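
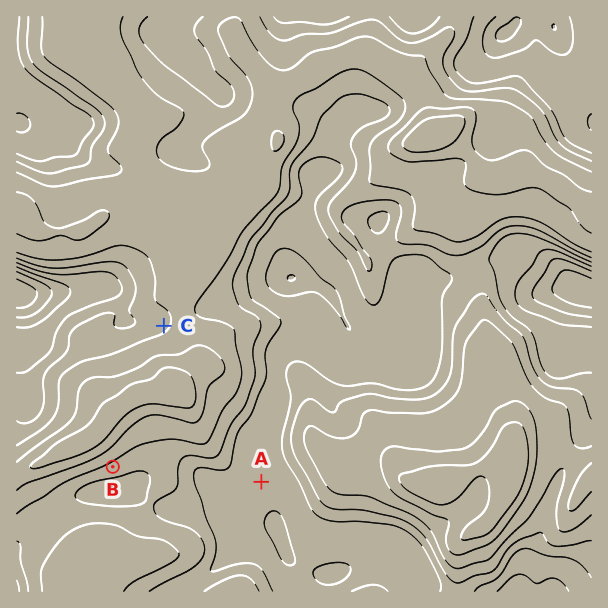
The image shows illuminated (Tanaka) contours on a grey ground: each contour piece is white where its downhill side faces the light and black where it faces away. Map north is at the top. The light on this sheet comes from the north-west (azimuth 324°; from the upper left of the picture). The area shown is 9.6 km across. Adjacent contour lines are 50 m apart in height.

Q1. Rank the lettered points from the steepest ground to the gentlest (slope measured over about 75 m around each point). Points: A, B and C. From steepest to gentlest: B C A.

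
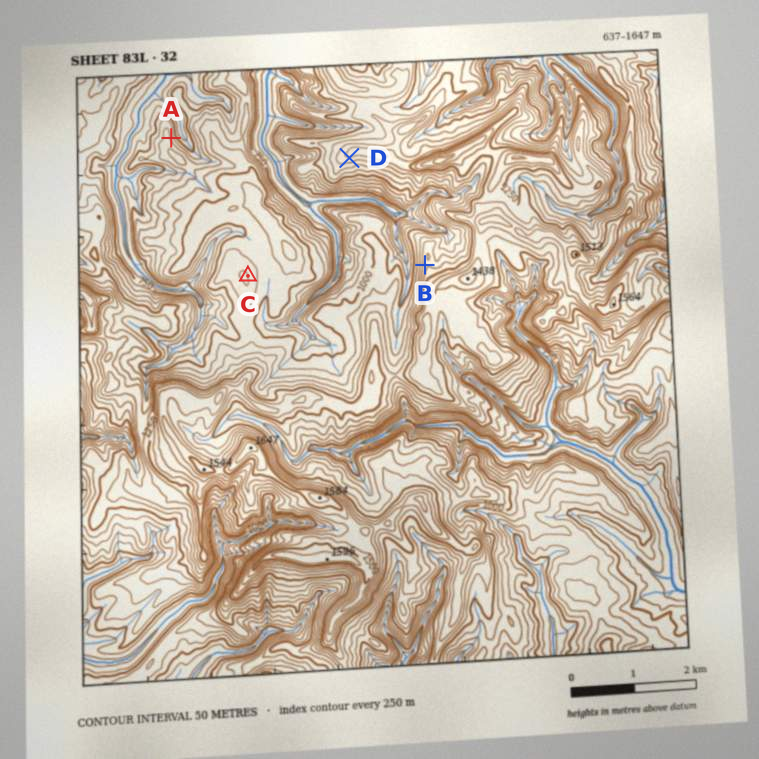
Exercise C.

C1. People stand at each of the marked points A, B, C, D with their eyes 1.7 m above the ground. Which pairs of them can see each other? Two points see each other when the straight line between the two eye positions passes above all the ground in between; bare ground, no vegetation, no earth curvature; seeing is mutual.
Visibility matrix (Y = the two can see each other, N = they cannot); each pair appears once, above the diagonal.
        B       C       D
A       N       N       N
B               Y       Y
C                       Y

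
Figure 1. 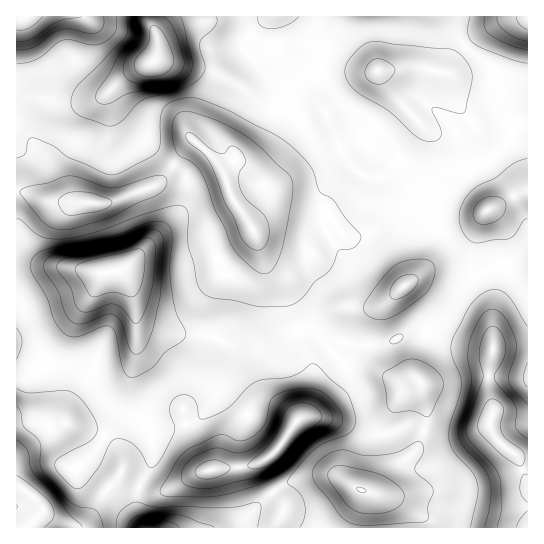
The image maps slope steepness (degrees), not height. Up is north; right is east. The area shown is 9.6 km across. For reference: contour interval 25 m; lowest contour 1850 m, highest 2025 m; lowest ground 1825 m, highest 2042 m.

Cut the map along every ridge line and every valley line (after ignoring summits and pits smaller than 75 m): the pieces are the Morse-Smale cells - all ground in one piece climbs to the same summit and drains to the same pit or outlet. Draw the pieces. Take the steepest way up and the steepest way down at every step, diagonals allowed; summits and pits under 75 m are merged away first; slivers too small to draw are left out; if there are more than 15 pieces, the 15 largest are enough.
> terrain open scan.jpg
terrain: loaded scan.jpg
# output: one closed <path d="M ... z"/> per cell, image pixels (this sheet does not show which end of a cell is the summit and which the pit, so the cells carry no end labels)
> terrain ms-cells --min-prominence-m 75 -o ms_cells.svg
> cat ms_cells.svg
<path d="M345 16l-192 0-1 9 5 12-1 21-5 5-25 13-23 20-8 4-14 3-24 0-19-6-22 1 0 92 37 13 57 0 48-19 33-42 2-2 2 1 20 18 6 10 8 24 24 37 14 35 16 16 8 34 4 7 8 27 9 17-1 28-6 19-12 12-13 21-20 19 1 8 7 13 16 21-7 20 148 1 0-5-2-5-16-13-12-6-23-6 9-4 12-19 24-21 10-27 0-11-6-17 0-9-5-8 0-11 11-33 1-15-5-15-16-18 12-14 1-32 17-45-24-29-14-10-19-26-15-14-15-7-9 0-12 5-4 0 0-27-4-15-1-20 17-21z"/><path d="M193 140l-35 44-48 19-57 0-30-11-7-1 0 186 9 0 9-4 23-18 22-42 14-20 7-16 6-5 15-1 10 16 5 26 0 42-4 16 0 12 21 62-1 17-12 25 14 5 12-1 39-20 48-6 16-8 11-11 13-21 12-12 7-28 0-19-9-17-8-27-4-7-7-32-17-18-14-35-24-37-8-24-6-10z"/><path d="M493 159l-26 13-30 23-17 44-1 32-12 14 16 18 5 15-1 15-11 33 0 11 5 8 0 9 6 17 0 11-10 27-24 21-12 19-9 4 31 10 20 15 3 10 102-1 0-45-11-25-22-20-6-11 4-13-5-28 1-20 4-15-1-36-4-16-12-23-3-10 3-28 9-26 42-21-9-5z"/><path d="M121 271l-15 1-6 5-7 16-14 20-22 42-23 18-9 4-9 1 1 150 10 0 15-16 17 9 22 6 7-6 16-28 15-18 10 8 10 4 12-21 2-21-21-62 0-12 4-16-1-52-4-16z"/><path d="M525 16l-179 0-26 35 1 20 4 15-1 24 2 3 3 0 12-5 9 0 15 7 15 14 19 26 14 10 25 30 21-18 28-14 5-5-8-11-9-22-18-22-6-24-6-6 4-3 11-19 21-18 21-12z"/><path d="M527 105l-11 17-4 17-20 19 26 27 9 5-42 21-6 15-6 29 2 16 13 27 4 16 1 36-4 15-1 20 5 28-4 13 6 11 22 20 10 24z"/><path d="M151 16l-134 0-1 81 22 0 19 6 24 0 14-3 8-4 23-20 25-13 5-5 1-21-5-12z"/><path d="M527 16l-25 5-21 12-21 18-11 19-4 3 6 6 6 24 18 22 9 22 9 10 19-18 4-17 12-17z"/><path d="M261 461l-15 6-41 4-44 21-7 0-15-5-3 19 5 17 4 5 132 0 7-21-16-21-7-13z"/><path d="M119 475l-15 18-11 20-10 12-8 2-16-6-17-9-14 15 115 1-7-22 3-19-10-4z"/>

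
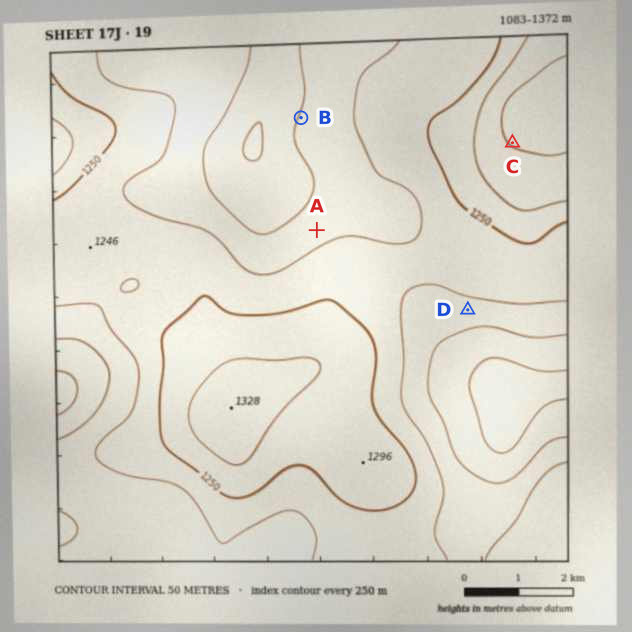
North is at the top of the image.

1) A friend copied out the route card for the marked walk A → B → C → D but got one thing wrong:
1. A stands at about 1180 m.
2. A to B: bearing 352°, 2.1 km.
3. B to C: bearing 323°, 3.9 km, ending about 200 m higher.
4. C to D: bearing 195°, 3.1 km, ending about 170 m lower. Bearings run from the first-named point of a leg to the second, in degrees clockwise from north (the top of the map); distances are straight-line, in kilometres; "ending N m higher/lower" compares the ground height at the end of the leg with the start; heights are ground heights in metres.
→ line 3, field bearing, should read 98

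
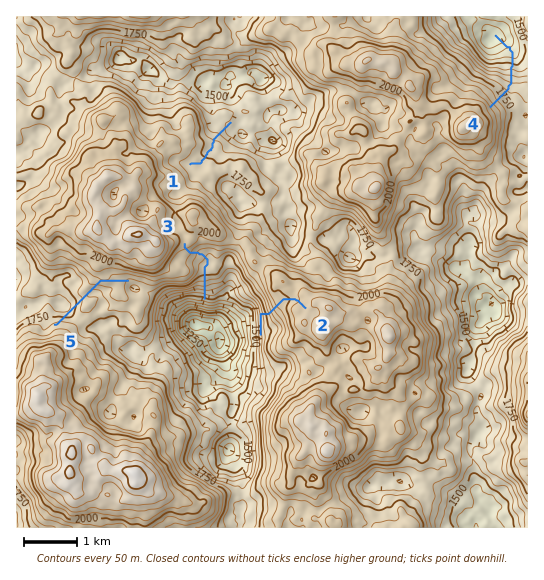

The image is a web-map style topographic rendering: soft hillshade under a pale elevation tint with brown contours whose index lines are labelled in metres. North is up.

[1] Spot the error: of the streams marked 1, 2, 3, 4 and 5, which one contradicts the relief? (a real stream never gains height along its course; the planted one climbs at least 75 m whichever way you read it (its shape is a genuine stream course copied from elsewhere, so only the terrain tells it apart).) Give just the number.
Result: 5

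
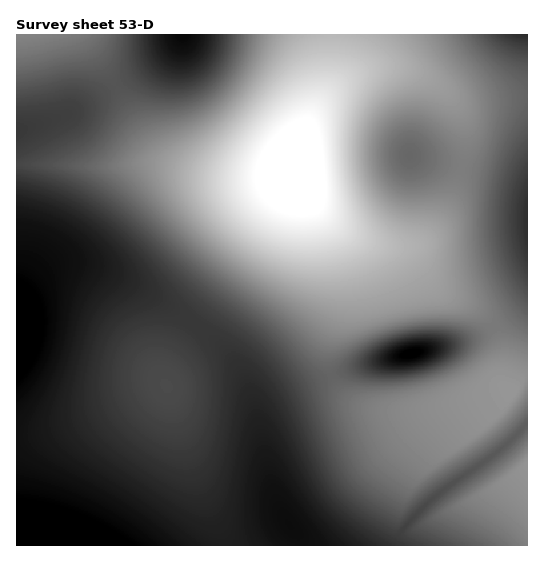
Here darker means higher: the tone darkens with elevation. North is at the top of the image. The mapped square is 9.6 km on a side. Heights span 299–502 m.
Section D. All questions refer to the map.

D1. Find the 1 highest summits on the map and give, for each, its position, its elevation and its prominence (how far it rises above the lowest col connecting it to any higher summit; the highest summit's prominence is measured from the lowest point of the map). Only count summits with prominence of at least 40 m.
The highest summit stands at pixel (411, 353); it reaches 491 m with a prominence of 71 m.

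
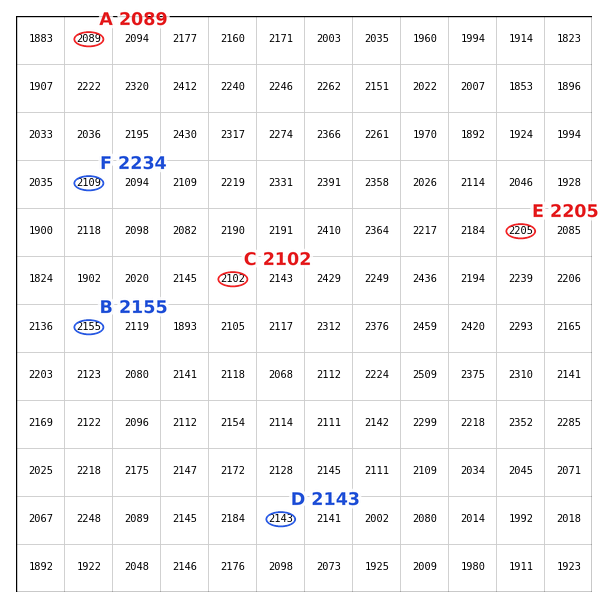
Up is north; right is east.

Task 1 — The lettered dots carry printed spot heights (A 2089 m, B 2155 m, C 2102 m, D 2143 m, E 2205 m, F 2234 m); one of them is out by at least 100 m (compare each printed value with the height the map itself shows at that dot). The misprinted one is F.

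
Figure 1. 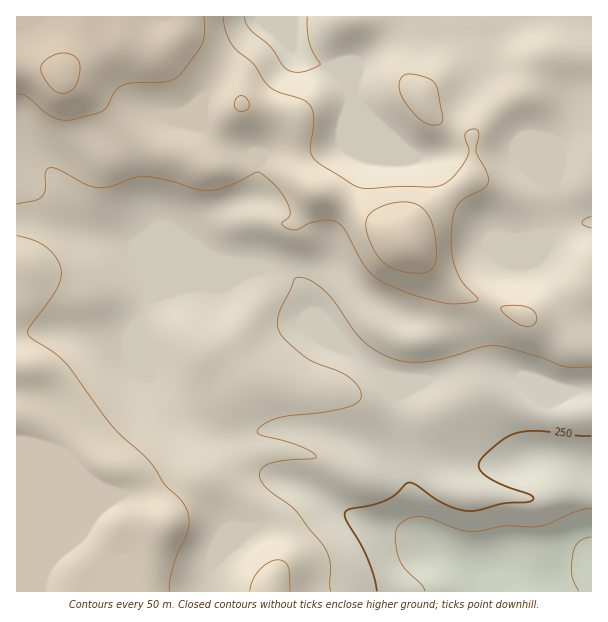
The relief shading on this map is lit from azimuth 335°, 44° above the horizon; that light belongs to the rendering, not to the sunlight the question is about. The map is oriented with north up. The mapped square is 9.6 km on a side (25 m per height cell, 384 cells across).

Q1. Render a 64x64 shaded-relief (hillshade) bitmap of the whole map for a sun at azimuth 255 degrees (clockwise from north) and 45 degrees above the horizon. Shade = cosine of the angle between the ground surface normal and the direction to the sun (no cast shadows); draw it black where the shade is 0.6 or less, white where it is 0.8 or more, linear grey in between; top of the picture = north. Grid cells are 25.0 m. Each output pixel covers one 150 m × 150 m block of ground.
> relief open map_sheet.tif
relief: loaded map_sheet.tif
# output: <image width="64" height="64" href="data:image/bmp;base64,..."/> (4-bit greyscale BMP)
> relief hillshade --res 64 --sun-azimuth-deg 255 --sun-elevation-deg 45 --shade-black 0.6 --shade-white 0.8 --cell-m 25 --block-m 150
<image width="64" height="64" href="data:image/bmp;base64,Qk12CAAAAAAAAHYAAAAoAAAAQAAAAEAAAAABAAQAAAAAAAAIAAATCwAAEwsAABAAAAAAAAAAAAAAABEREQAiIiIAMzMzAERERABVVVUAZmZmAHd3dwCIiIgAmZmZAKqqqgC7u7sAzMzMAN3d3QDu7u4A////AIiJqYiIiIh1M0Z4mry6dDNFZlQzNEVVRVZ4iIiId3d3iImpiIiIiHVDRXiau7p1M0VmVDMzRFVVZ3iIiIh3d3eIiZmYiIiIhkNFeJmruoZDRWVUMiM0RVZ3iIiIiId3d4iImZiIiIiHUzRoiZqphkRFVUMiI0RVZ4iIiIiYh3d3iIiImZiIiYdTNGeImZmGVEVEMyIzRVZ4mZiIiZiHZneIiIiJmZiJmGQjV4iImYdlVEMzMzRVZ4mqmIiJmYdmeIiIiIiamImZdCJGiIiIh2ZUMzM0RVZ4m7upiJmZh2d4iIiIiJqYiZl0IkZ4iIiHdkQzRFVWZ4m8y6iImqmGZ4iIiIiIiZmIiGQiRniIiHdlQ0Vmd2Z3m83LqIiaqXZmeIiIiIiIiIiHVDRWeIh3ZlREV4iId3is3MqYiJmYdmZ4iIiIiIiIiHZlVmd4d2ZVVVZ5qZh2eKzLqYd3iId2ZneIiIiIiImIdmZnd3dmVVVmeJqph2Voq7qXdmZ3d2ZmZ4iIiIiZmYdmZnd3ZmVVZ3iaqph2VWiqmHdmZmZ3ZmZ3iIiIiaqYdlVmd3dmZmd4iZmZh2VFeamYd2ZmZnd3Z3iIiIiZmHdlVVZ3d2Znd4iJmIdmVVaJqYh3d2Znd3eIiIiIiJmHdlVVVnd2ZneIiIiHdmZWaJqpiHd3dmd4iJmZiIiIh3d2VVVmd3d3d4iHd3dmZmd4mqmIh3d3d4iZqqmZmId3d3ZVVmd3d3d4iHd3d3d3eImqqYh3d3d4iZqqqYiHZneHZUVWd4iIiIiIiIiIiIiIiaqpiId3d4iZmqqZd2ZneIdURWd4iJiIiIiIiIiIiIiImpmIiHd4iIiZmZl2ZneIdkRGd4iZmYiIiIiIiIiId3iZmYiIh3d3d4iZiHd3eIdlRFZ4iZmZiIiIiIiIiId3d4iIiIiHd2ZniIiIh3d3dlREZ4iZqpmIiIiIiIiHd2Z4iIiJiId2VniIiIiHd3dlREVniJqqmIiIiHd3d3d2ZniIiImYh2VWiImqmXdmZVREVniJq7qYiIh3d3d3d2ZniZmZmZiHZmiau7qZZlVUREVniImruoiIh3d2Zmd3d4mqqpmIiId3iavMuplmVERVVmeIiaupiIh3d2ZmZneImruqmIiIiIiru7upiGZVVWZmd4iaqqmIiHdmZmZniIq7u6qYd3eImry6mZiIdlVWd3d3iJqqmHeId2ZmZniIq8upmZh3eImbu6l3d4h2ZmeId3eImZmId4iHZmZniIm8uoiImIiImau7l2ZniHZmeIh3Z3iZmId3iIh2ZmeImruoeJmqmZmaqqmGVWeIdmZ4h3Zmd4iIiHeIiHZmd4mrupiJq7qqmZmZiGVWeIh2ZniHZmZniIiIiIiIh3d3iaqpmavLuqmYh3ZmZmeJmXdmd3dlVWeIiIiIiIiId3iJqpmrzMy6mHZVVVZneJmZd3Z3dmVVZ4iIiIiIiIiIiImZm83ty6mGQzRFZ3iJmpl3ZmZmVVZoiIiIiIiIiIiImZm97+3LmFMRNFZ3iJmqmXdmZlVVVniIiIiIiIiImZmZms7//cqFIAE1Z4iIiaqpd2ZVVVVmeIiIiIiJmZmqqpiK3//9uXMAAUZ4iIiJqpl3ZlVVZmeIiIiIiZmZmruph4vv/+yoUgABR4iIiIiZiHd2ZmZ3d4iIiImaqqqru6h3i+//25dBAAJXiIiIiIiHd3dmZ3d3eIiImaqqqqqpmHeb7+3KhkEAAleIiIiIiIeIh3d4iHd3eImqqqqpmZmZmZvNy6mGMQEjV4mYiIiIiIiHd4iId3eImqqpmZmImry6maqqmHUyI0VXiYiIiIiIiId3iIh3d4mqqqmYmZmr3cl3d3iHZDNFZmeId3eIiZmIh3iJmId4mqu7qYiImr3duFREVmZURGeId3Zmd4iJmYh3iJqph3iau7upd3iavMuFMiNFVVVWiZmGVFVniImZh3iJq6qIiKqqu6h2Z4mrqGMhI0VmZniauoZDRniIiZl3iJq7qYiJqqmZl1VWiaqXQhI0Z3d4iavLhTNXiIiJmYiJq7qpiImZmIh2VVeImpZCI1eIiIiavMuVRGiIiImZiJq7qZiIiIiHd3ZmaImqlkIkeIiIiau8y5ZEaIiIiZiJq7qZiIiId3d3d3eImZmWMSWIiIibzLu6hlVniIiIiJq7upiJiHdnd4iImZmImYYxFYiIis3bqYiHVWeImIiIq8y5iIiHZmeIiIm6qHd4dTEleIis3dqGZ4h2Z4mId4i83bmHd3ZmeIiIiruoZmZlMiR4ir3duWVXiIiIiId3eM3tuXZmZmeImIiKu5dERVQzNHibzdynVFeJmZmHZmd4ze24ZVVWeImYd4mrlTIjRERFeKvNy4ZUV4mZmYdlZ4i8y6hlVWeJmYdmeKqEESNFZVaIq8y5dlVWeJmZh2ZniKq6l2VWaJmZh2ZoiGQQE1d3eIirzKh2ZmZ4mamXd3iImZmHdmd4mZh2VWd2UyEjaJiIiJvLl2Znd3iJqph3eIiImYd3d4iIiHZVVVQzIiR5qpiJq7qHZ3d3iImqmId4iIiIiHeIiIiIdlVEMiIiNYq7qYmqqYd3iIiIiZmYh3eIiIiIiIiId3h3ZUIREjNXi8y5mZmYd3iIiIiIiIiHd3eIiIiIiId3d4dlMQACNoib3LqZiHd3iIiIiIiIiIiIh4iIiZiIh3ZniHUgAAJXiJvdy5h3ZneIiIiIiIiIiIiH"/>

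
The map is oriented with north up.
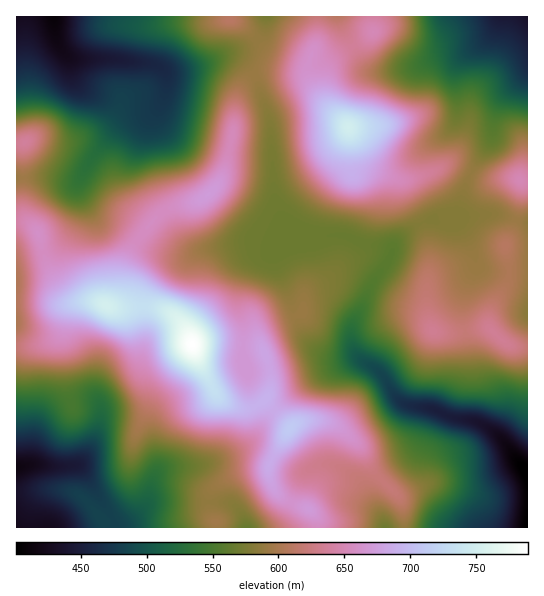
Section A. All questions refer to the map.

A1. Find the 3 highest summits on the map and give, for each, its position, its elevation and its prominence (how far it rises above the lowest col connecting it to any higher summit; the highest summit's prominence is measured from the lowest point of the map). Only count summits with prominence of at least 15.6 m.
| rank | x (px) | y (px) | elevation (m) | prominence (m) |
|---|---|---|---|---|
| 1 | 193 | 345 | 789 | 388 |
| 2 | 106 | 305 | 753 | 21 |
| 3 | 349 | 127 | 750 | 159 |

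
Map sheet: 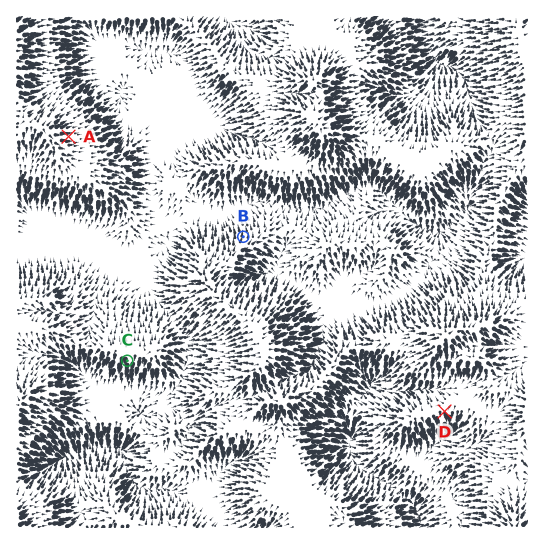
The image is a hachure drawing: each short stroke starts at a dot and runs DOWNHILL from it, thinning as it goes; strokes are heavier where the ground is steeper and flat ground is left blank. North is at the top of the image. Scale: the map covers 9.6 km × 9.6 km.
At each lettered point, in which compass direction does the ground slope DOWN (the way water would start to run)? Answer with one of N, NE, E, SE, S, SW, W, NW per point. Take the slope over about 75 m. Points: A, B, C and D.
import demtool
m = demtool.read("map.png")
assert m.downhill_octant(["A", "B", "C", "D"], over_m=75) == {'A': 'E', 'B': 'N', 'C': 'S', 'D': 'S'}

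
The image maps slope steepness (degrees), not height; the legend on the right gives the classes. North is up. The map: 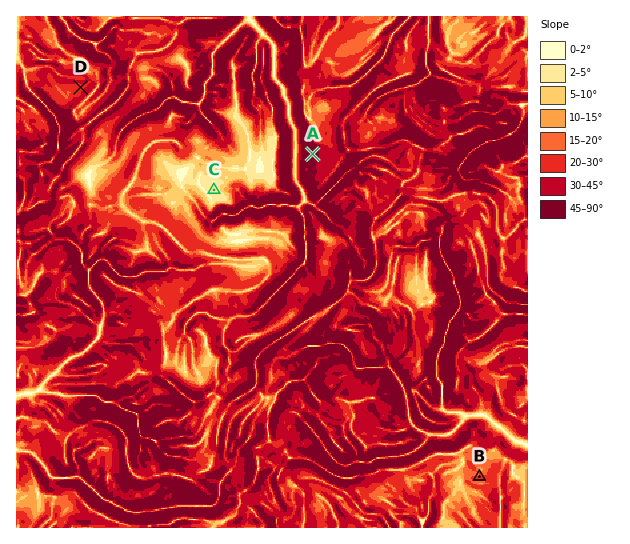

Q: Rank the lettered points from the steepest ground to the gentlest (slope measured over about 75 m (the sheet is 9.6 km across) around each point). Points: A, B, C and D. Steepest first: A D B C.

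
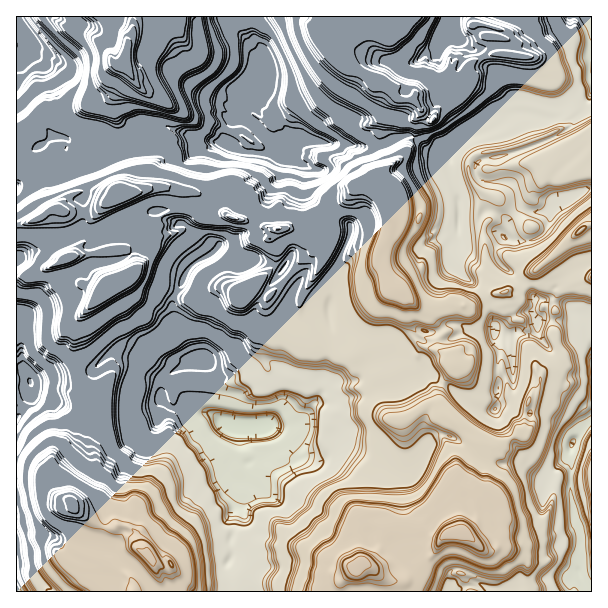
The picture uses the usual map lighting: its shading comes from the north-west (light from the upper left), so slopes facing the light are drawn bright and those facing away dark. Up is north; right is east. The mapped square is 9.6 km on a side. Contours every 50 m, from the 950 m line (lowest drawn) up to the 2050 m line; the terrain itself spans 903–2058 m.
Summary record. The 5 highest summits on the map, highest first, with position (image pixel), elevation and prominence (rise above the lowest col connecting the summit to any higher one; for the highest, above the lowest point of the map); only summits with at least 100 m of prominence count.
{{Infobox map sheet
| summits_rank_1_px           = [123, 62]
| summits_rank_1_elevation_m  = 2058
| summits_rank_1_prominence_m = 1155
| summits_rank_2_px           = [462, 531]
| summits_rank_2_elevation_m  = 2057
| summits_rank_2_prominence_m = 576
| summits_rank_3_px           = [360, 563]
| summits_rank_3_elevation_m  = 2057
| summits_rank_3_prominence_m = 187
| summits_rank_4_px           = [72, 506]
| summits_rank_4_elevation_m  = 2055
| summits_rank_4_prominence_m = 579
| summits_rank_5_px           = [146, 555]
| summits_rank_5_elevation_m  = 2055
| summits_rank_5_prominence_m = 148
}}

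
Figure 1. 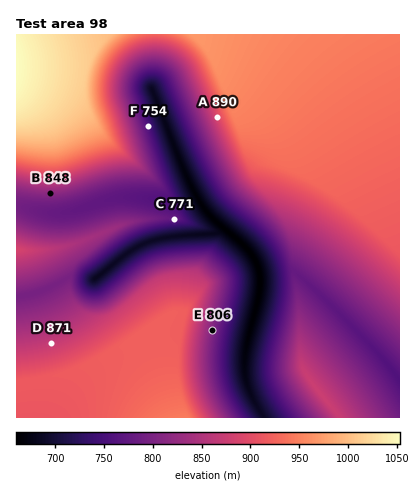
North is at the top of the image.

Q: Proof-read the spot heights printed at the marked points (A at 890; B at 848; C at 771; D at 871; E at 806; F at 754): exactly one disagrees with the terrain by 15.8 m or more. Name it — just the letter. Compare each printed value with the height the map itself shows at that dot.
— B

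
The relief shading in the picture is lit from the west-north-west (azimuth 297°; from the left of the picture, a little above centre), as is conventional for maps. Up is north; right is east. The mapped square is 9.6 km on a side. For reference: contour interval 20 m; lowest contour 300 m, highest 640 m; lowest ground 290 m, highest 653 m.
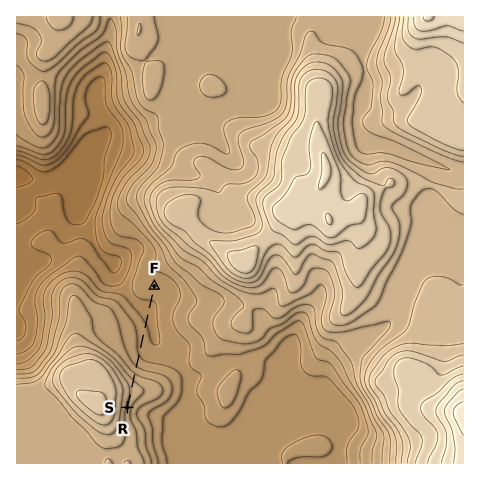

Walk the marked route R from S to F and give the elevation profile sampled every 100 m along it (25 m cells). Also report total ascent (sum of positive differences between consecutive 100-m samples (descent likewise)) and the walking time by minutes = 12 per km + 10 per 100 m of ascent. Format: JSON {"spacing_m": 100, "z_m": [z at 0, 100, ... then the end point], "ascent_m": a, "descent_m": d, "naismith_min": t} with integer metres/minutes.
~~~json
{"spacing_m": 100, "z_m": [474, 475, 477, 478, 476, 470, 459, 446, 432, 420, 410, 403, 398, 394, 392, 390, 388, 385, 381, 378, 377, 377, 377, 378, 382, 384, 387, 389], "ascent_m": 16, "descent_m": 101, "naismith_min": 34}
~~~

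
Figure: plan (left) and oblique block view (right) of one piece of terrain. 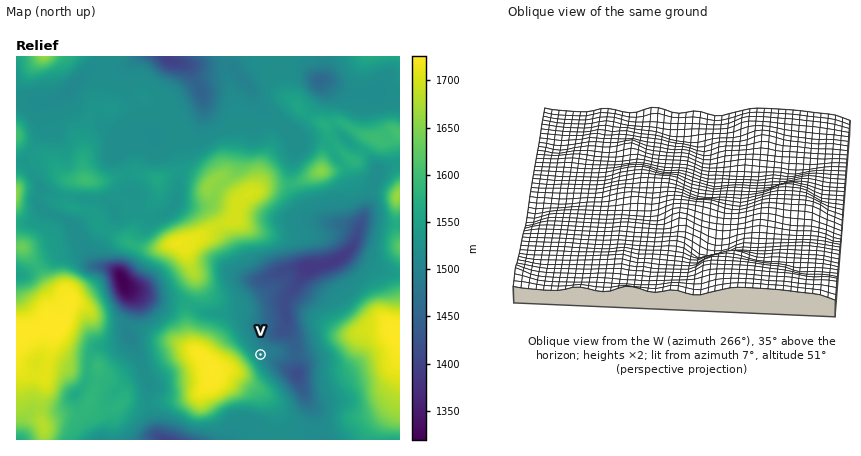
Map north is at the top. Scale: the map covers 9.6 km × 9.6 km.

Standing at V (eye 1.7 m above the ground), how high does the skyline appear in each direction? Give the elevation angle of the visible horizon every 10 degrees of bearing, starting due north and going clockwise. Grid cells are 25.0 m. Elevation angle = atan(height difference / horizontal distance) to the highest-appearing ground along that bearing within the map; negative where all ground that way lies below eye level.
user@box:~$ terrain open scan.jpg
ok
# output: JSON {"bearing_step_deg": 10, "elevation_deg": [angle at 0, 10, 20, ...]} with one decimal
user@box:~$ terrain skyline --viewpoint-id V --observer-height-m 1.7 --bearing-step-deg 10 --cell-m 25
{"bearing_step_deg": 10, "elevation_deg": [2.6, 1.0, 1.6, 0.8, 1.6, 1.2, 0.9, 3.7, 4.4, 3.7, 3.4, 2.8, 1.9, 0.9, 0.2, 0.8, 3.0, 4.9, 6.6, 8.8, 11.6, 14.2, 16.1, 17.1, 17.3, 16.6, 15.3, 13.3, 10.3, 7.0, 4.7, 2.7, 3.7, 3.6, 3.3, 3.2]}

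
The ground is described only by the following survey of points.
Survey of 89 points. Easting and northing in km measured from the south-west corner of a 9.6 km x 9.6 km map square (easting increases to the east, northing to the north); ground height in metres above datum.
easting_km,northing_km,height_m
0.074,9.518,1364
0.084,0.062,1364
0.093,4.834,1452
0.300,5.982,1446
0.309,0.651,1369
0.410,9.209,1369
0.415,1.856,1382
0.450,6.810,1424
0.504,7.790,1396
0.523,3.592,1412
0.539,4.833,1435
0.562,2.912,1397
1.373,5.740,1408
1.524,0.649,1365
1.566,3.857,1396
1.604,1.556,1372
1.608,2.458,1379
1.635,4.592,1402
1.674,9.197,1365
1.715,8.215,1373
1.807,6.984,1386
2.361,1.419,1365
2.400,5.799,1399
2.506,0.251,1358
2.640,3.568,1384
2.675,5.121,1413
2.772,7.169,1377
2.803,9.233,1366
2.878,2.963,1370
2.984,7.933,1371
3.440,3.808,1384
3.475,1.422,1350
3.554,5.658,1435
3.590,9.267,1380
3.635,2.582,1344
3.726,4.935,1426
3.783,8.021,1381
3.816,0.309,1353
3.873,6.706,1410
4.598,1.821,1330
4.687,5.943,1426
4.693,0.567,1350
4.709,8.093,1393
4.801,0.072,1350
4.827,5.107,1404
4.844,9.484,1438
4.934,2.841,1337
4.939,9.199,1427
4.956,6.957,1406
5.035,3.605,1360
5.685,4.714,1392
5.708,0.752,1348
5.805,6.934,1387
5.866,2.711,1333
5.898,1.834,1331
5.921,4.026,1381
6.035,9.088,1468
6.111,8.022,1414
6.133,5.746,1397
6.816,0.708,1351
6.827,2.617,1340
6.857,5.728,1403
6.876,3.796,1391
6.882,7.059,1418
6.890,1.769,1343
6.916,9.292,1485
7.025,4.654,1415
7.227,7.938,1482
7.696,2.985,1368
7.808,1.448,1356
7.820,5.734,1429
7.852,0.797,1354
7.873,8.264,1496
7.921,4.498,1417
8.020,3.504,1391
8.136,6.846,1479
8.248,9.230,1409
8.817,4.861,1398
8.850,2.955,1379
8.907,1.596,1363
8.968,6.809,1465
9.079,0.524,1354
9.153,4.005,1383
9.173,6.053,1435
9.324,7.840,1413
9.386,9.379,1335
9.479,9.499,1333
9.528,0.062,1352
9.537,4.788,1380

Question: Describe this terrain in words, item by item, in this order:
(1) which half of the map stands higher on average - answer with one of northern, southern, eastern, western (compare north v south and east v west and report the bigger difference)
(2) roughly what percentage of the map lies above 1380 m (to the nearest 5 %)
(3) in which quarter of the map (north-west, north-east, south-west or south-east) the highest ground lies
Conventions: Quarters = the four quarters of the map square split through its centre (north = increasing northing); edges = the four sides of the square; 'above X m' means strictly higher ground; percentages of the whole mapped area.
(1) On average the northern half of the map is the higher ground.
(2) About 55 % of the map lies above 1380 m.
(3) The highest point lies in the north-east quarter of the map.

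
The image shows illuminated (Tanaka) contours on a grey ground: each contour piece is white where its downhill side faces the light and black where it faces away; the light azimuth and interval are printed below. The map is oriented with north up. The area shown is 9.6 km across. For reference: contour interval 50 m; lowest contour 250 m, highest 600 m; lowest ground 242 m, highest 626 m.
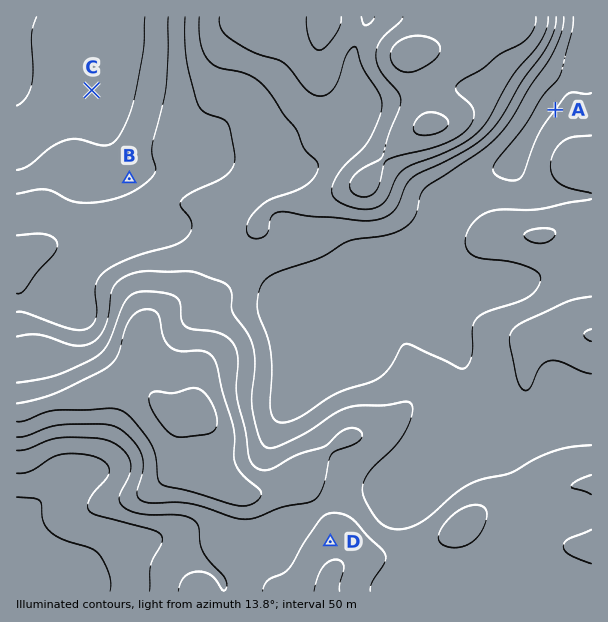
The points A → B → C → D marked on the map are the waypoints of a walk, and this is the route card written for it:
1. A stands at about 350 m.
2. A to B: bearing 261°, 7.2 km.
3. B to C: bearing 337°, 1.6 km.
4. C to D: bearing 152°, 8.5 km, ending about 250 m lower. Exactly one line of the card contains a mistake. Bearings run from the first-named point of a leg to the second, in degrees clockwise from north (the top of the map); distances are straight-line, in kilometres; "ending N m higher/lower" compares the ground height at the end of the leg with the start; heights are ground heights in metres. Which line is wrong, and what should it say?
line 4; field sense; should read higher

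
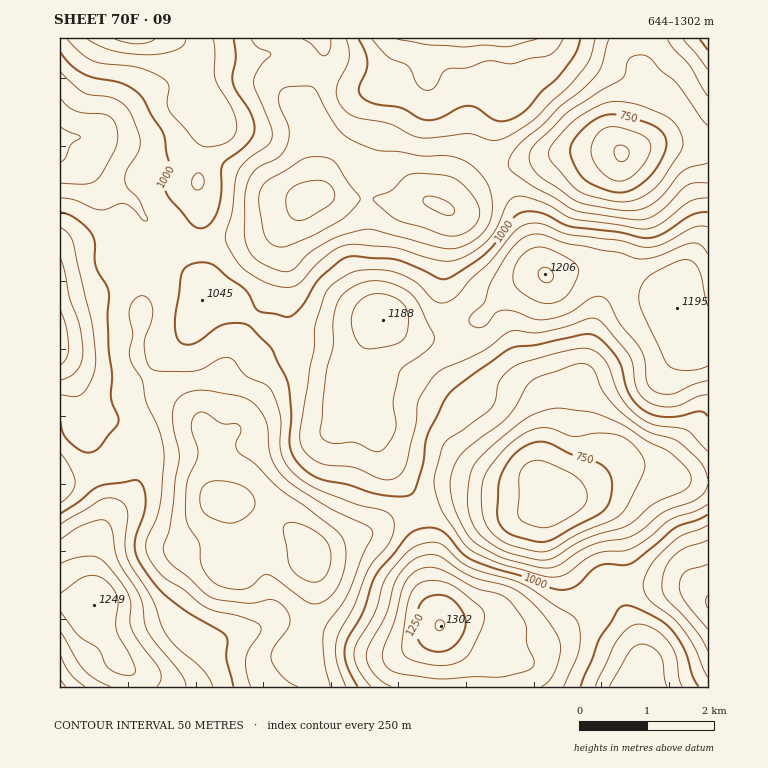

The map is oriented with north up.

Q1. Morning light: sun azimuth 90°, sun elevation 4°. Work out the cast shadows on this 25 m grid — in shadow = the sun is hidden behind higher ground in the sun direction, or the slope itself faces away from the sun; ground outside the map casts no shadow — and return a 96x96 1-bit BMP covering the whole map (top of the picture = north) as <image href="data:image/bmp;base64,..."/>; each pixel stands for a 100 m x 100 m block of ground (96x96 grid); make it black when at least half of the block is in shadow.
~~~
<image width="96" height="96" href="data:image/bmp;base64,Qk2+BAAAAAAAAD4AAAAoAAAAYAAAAGAAAAABAAEAAAAAAIAEAAATCwAAEwsAAAIAAAAAAAAA////AAAAAAD/gAAP//+AAAAA////AAAf///AAAAA////AAA////AAAAA////AAB////gAAAA////AAH////8AAAA///+AAP////+AAAA///4AA/////+AAAA///wAD/////+AAAB///wAH//////AAAB///wAP//////AAAD///wAP//////AAAP///wAH/////+AAA////wAH/////+AAB////wAH/////+AAD////wAH/////8AAH///7wAH/////8AAP///jgAH/////8AAf///gAAH/////8AB////gAAD/////8AH////gAAA/////8AP////gAAAf////8Af////jAAAH////8Af////ngAAB////4A//////gAAA////wA//////wAAB////wAf/////8AAD////wAP/////8AAP///PgAH/////+AAf///AAAD/////+AA////AAAB/////8AB///wwAAA/////4AB///j4AAA/////wAD///j4AAA/////gAD///h4AAB/////gAH///gAAAB/////gAH///gAAAB/////gAP///gAAAA/////gAP///gAAAA/////AAf///gAAAAf////AAf///gAAAAP////AAf///4AAAAf//4fAA////4AAAA///4HAA////8AAAA///4AAA////8AAAB///4AAA////8AAAD///4AAA////8AAAH///4AAA////8AAAP///4AAAf///8AAAH///4AAAD///8AAAH///8AADg///+AAAH////AAHwf//+AAAD////AAH4f///AAAB////AAP8f///gAAAf//+AAP8P///wAAAD//8AAP+P///wAAAB//8AAf+H///wAABwf/8AAf/D///wAcBwP/8AAf/B///wA+DwH/4AAP/A///wB//4D/4AAP/gf//wD//4B/4AAH/Af//gP//4A/4AAD/AP//gf//4AP4AAB/AP//B///4AD+AAA8AP/+H///4AB+AAAAAH/+f///wAB/AAAAAH/8////wAB/AAAAAD//////wAB/gAAAAB//////wAD/gAAfAAf/////wAH/wAD/AAP/P///gAf/wAH/AAP/H///gA//wAP/AAH/D///AB//wA//AAH/B///AD//wP//AAH/A//+AH//w///AAH/Af/8AH//z///AAH/AP/4AP//j///AAD/AD/gAH//j///AAB/AA/AAH//j///AAA/AAGAAH//j///AAAPAAAAAD//7///AAAPAAAAAD//////gAAeAAAAAD//////gAB+BwAAAD//////gAD+H4AgAB//7///AAH+H4BwAB/////+AAP+D4BwAA/////8AAf/A4B4AAf////8AA//wAA4AAP////8AA//wIAYAAD////8AB//4YAcAAB//w/wAA//4YAMAAD//4AAAA//8YAAAAD//4AAAAP/8IAAAAH//4AAAAP/+AAAAAP//8AAAAf/+AAAAAf///gAAB//+AAAAAf///wAAH//+AAAAAf/8="/>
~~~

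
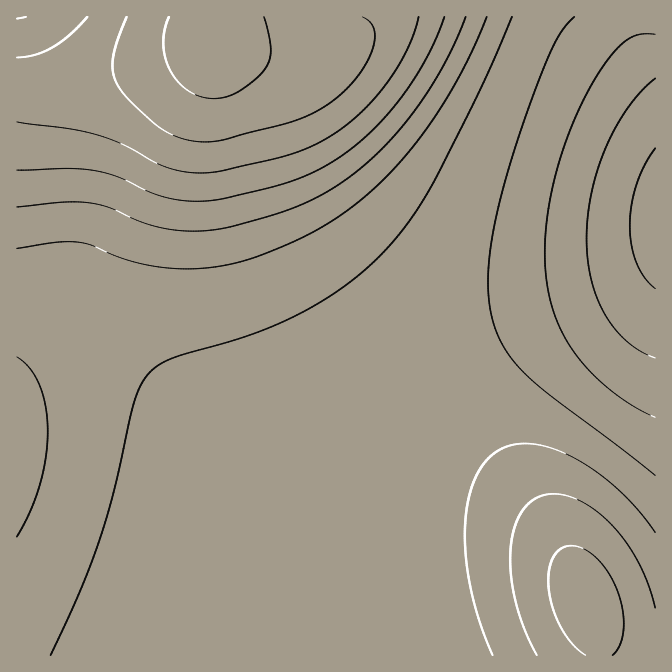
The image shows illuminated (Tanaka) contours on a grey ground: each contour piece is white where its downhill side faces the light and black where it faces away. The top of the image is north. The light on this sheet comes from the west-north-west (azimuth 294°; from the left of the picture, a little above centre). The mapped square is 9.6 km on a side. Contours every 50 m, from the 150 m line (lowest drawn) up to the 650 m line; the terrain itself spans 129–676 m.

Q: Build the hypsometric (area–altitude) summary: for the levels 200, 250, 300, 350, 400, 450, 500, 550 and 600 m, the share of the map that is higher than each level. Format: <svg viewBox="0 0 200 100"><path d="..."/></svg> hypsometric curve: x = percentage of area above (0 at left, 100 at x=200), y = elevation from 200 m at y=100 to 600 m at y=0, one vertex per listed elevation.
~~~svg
<svg viewBox="0 0 200 100"><path d="M193 100l-8-12-13-13-77-13-38-12-16-12-10-13-8-13-10-12"/></svg>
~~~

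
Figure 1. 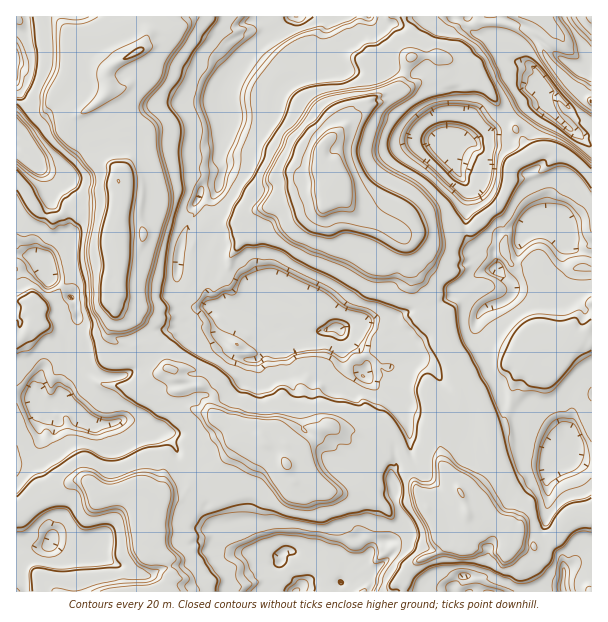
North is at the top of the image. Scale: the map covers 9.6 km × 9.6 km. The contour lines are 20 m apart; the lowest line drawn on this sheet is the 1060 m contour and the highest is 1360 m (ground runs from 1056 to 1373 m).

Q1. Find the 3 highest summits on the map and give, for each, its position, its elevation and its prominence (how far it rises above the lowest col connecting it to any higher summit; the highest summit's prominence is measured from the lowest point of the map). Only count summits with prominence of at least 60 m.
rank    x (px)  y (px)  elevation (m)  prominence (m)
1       333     180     1373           317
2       119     182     1320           108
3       287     464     1288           73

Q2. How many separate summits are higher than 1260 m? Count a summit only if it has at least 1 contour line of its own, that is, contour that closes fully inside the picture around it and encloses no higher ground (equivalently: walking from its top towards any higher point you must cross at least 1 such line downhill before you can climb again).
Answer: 6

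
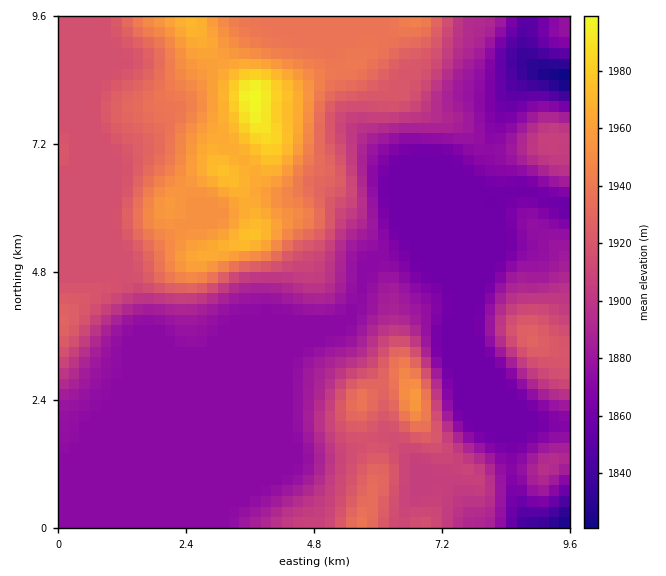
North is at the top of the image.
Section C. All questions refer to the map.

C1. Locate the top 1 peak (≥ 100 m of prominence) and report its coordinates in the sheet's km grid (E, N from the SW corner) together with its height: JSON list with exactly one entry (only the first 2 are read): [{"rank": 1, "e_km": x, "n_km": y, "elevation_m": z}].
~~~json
[{"rank": 1, "e_km": 3.66, "n_km": 8.09, "elevation_m": 2000}]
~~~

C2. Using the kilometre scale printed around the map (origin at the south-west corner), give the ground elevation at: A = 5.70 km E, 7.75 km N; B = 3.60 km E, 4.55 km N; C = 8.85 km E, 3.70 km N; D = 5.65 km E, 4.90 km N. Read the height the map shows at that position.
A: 1905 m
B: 1890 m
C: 1925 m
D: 1870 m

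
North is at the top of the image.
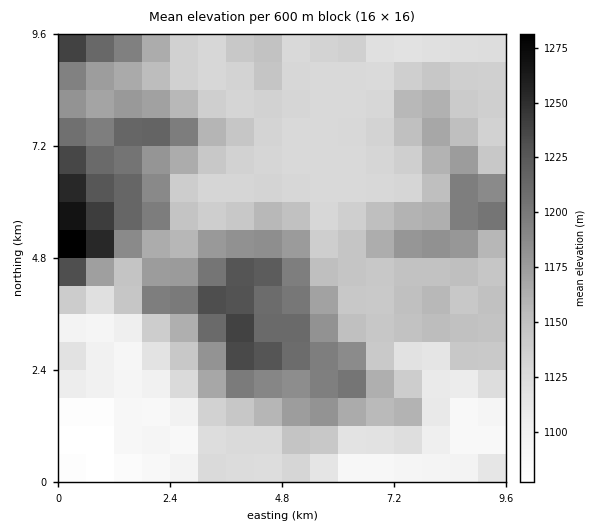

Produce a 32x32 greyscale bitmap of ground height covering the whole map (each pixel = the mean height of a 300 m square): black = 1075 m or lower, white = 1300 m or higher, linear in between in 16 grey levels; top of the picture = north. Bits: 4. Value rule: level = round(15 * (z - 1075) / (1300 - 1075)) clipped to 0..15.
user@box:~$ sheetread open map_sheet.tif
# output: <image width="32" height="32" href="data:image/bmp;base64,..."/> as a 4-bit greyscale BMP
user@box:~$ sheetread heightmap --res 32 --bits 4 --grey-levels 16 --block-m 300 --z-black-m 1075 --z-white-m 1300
<image width="32" height="32" href="data:image/bmp;base64,Qk12AgAAAAAAAHYAAAAoAAAAIAAAACAAAAABAAQAAAAAAAACAAATCwAAEwsAABAAAAAAAAAAAAAAABEREQAiIiIAMzMzAERERABVVVUAZmZmAHd3dwCIiIgAmZmZAKqqqgC7u7sAzMzMAN3d3QDu7u4A////ABAAABESMzMzNDIREREREjMAAAEREjRDM0RCERESIREiAAARIRE0QzNFQyIiIiIREQAAARERJEM0VmVDREQhEREAABERETRERWZ3ZVVlMREREAERERJFVWd3eHZmZkERIiERERIzVnd3d4iYdlUyEjMzIhEjRGipmHeJmGVDIiNEQyIRI0Voq6qYiJdUMiI0RDIhESNFaLu6qZd3VEM0VVQRERI0VXm7qZqGVVRURWVVIRIjVmebypiZhlVFVmZVVTMjRXiIrLqYiIZURVZmVVVlQ0aJiJqqqZh1VURVVUVVqGRFeHeJq6qYZVVERERVVdunVWZniaqZl1VVVVZVVVTu2oZmVniIiIZURVZnd3ZV7tuXdlZmZmd2REVmd3eHZt3LmYdVVVVnZURFZmZniIjcupqoVERERVREREVVVnmZzLqql1REREREREREREaJmMupmYZERERERERERERWiHa7qZh2VUREREREREREVndkupmZh3dlRERERERERVZ2VKmZmpmYZVVERERERFVmZUSIiJqpl2VURERERERWZlREh3d4h3ZUREREREREVmZURHdmZmVURERERERERFZlRER3ZlVVREREVURERERFVUREmId2ZURERFVERERDNERERLqYh2VEREVkREREMzMzM0TLqZh1RERFVEREVDMzMzMz"/>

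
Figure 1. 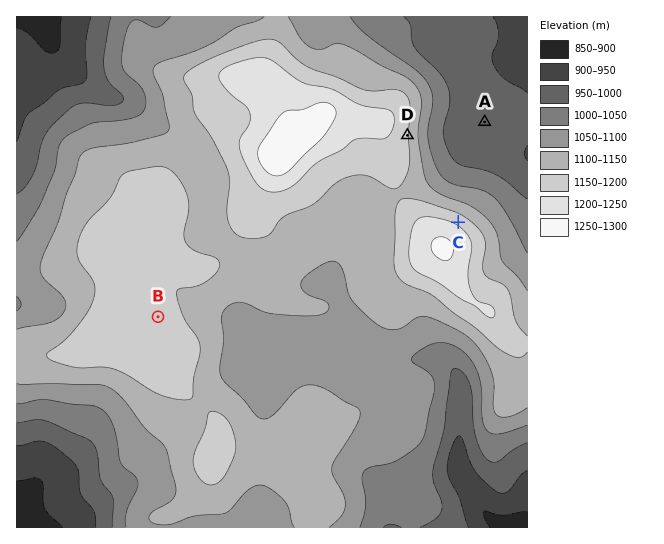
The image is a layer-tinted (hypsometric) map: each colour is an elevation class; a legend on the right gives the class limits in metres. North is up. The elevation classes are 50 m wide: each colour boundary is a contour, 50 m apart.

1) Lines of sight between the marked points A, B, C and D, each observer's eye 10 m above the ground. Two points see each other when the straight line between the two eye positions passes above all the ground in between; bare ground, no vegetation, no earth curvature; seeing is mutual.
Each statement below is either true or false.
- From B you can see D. false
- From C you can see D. true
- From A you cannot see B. true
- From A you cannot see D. false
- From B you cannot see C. true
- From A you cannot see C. false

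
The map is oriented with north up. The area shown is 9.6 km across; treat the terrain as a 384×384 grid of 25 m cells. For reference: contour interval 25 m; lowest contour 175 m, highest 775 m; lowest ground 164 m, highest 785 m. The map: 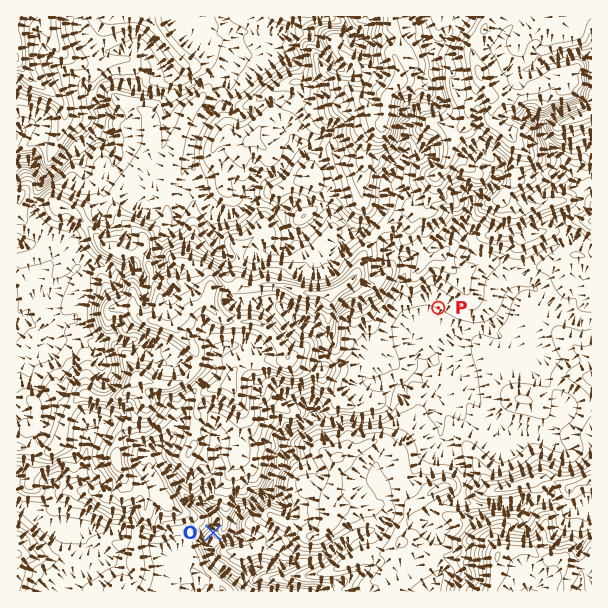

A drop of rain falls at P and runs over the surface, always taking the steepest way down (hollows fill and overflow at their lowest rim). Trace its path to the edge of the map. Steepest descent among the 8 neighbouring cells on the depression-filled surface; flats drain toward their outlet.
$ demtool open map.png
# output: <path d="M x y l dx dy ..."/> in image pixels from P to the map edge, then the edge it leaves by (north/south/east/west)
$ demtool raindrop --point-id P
<path d="M438 308l-1 1 0 11 13 13 0 6-9 9 0 2-6 6 0 1-22 23-5 1-3 3 0 2-12 12 0 7-1 2 0 3-5 4-6 2-1 1-3 0-2 2-24 0-1-2-6 0-5 3-9 2-1 1-5-1-7-6-5 0-9 10-10 5 0 1-8 6-1 3 0 6 1 2 0 3-4 6 0 9-6 6 0 3-2 1 0 3-1 2 0 3-3 6-14 13-15 8 0 1-6 8 0 7-1 2 0 3-6 7-8 0-1 2-5 0-3 3 0 10 2 3 12 12 1 0 5 5 1 0 5 4 1 0 5 5 1 0 5 4 0 3"/>
exit: south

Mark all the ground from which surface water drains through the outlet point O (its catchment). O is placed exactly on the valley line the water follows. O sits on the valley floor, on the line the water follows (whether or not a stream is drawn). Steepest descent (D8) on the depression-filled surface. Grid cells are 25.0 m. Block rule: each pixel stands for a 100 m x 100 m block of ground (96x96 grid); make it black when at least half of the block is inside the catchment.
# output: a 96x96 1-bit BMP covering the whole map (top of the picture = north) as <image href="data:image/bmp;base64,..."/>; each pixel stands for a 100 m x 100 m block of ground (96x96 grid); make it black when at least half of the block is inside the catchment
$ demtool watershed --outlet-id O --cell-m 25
<image width="96" height="96" href="data:image/bmp;base64,Qk2+BAAAAAAAAD4AAAAoAAAAYAAAAGAAAAABAAEAAAAAAIAEAAATCwAAEwsAAAIAAAAAAAAA////AAAAAAAAAAAAAAAAAAAAAAAAAAAAAAAAAAAAAAAAAAAAAAAAAAAAAAAAAAAAAAAAAAAAAAAAAAAAAAAAAAAAAAAAAAAAAAAAAAAAAAAAAAAAAAAAAAAAAAAAAAAAAAAAAAAAAAAAAAAAAAAAAAAAAAAAAAAAAAAAAAAAAAAAAAAA4AAAAAAAAAAAAAAB4AAAAAAAAAAAAAAD4AAAAAAAAAAAAAAf4AAAAAAAAAAAAAA/4AAAAAAAAAAAAAB/4AAAAAAAAAAAAAP/4AAAAAAAAAAAAB//4AAAAAAAAAAAAD//4AAAAAAAAAAAAD//8AAAAAAAAAAAAH//8AAAAAAAAAAAAH//+AAAAAAAAAAAAH//+AAAAAAAAAAAAH//+AAAAAAAAAAAAH///AAAAAAAAAAAAH///AAAAAAAAAAAAH///AAAAAAAAAAAAD///AAAAAAAAAAAAB///AAAAAAAAAAAAA///AAAAAAAAAAAAAf/+AAAAAAAAAAAAAP/+AAAAAAAAAAAAAf/+AAAAAAAAAAAAA//8AAAAAAAAAAAAA//8AAAAAAAAAAAAAAP8AAAAAAAAAAAAAAH8AAAAAAAAAAAAAAD+AAAAAAAAAAAAAAD/4AAAAAAAAAAAAAD//gAAAAAAAAAAAAH//AAAAAAAAAAAAAH//AAAAAAAAAAAAAP/+AAAAAAAAAAAAAf/8AAAAAAAAAAAAAf/4AAAAAAAAAAAAAPwAAAAAAAAAAAAAAPgAAAAAAAAAAAAAADgAAAAAAAAAAAAAAAAAAAAAAAAAAAAAAAAAAAAAAAAAAAAAAAAAAAAAAAAAAAAAAAAAAAAAAAAAAAAAAAAAAAAAAAAAAAAAAAAAAAAAAAAAAAAAAAAAAAAAAAAAAAAAAAAAAAAAAAAAAAAAAAAAAAAAAAAAAAAAAAAAAAAAAAAAAAAAAAAAAAAAAAAAAAAAAAAAAAAAAAAAAAAAAAAAAAAAAAAAAAAAAAAAAAAAAAAAAAAAAAAAAAAAAAAAAAAAAAAAAAAAAAAAAAAAAAAAAAAAAAAAAAAAAAAAAAAAAAAAAAAAAAAAAAAAAAAAAAAAAAAAAAAAAAAAAAAAAAAAAAAAAAAAAAAAAAAAAAAAAAAAAAAAAAAAAAAAAAAAAAAAAAAAAAAAAAAAAAAAAAAAAAAAAAAAAAAAAAAAAAAAAAAAAAAAAAAAAAAAAAAAAAAAAAAAAAAAAAAAAAAAAAAAAAAAAAAAAAAAAAAAAAAAAAAAAAAAAAAAAAAAAAAAAAAAAAAAAAAAAAAAAAAAAAAAAAAAAAAAAAAAAAAAAAAAAAAAAAAAAAAAAAAAAAAAAAAAAAAAAAAAAAAAAAAAAAAAAAAAAAAAAAAAAAAAAAAAAAAAAAAAAAAAAAAAAAAAAAAAAAAAAAAAAAAAAAAAAAAAAAAAAAAAAAAAAAAAAAAAAAAAAAAAAAAAAAAAAAAAAAAAAAAAAAAAAAAAAAAAAAAAAAAAAAAAAAAAAAAAAAAAAAAAAAAAAAAAAAAAAAAAAAAAAAAAAAAAAAAAA="/>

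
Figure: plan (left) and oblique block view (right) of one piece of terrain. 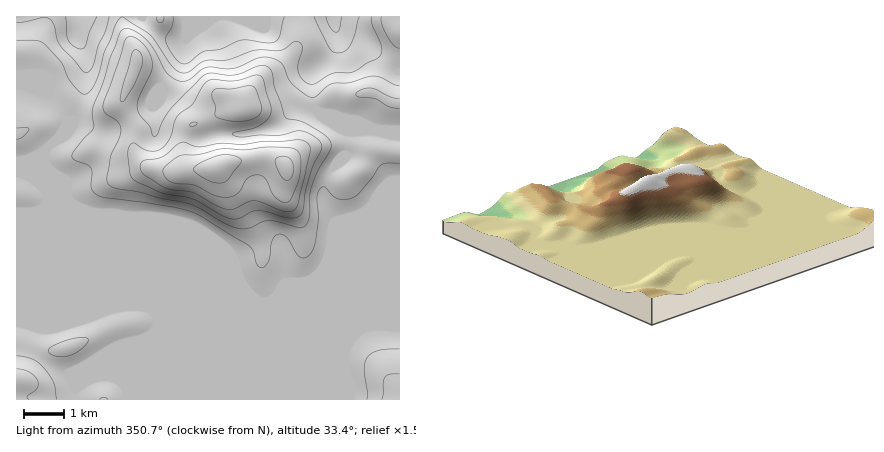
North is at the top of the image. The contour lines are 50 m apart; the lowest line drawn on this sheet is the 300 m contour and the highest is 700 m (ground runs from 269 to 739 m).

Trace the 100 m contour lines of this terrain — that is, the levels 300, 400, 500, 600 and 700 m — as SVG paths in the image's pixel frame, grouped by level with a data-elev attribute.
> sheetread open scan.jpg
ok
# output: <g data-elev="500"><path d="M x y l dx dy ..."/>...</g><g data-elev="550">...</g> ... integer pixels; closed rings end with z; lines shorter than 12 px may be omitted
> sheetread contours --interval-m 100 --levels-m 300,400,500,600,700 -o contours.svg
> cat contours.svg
<g data-elev="300"><path d="M97 16l-7 16-4 14-2 2-4 1-7-3-5-6-3-24"/><path d="M342 16l-2 13-4 3-6-4-4-12"/></g><g data-elev="400"><path d="M157 16l1 5 2 2 4-3 0-4"/><path d="M371 16l1 8 10 22 0 6-2 5-26 15-22 1-20 11-8-3-6-8 0-9 4-16 0-4-4-2-4 0-14 8-24 0-28 10-22 1-16 10-8 2-5-3-5-4-22-31-28-18-4 3-3 6-11 26-4 20-6 12-6 9-4 1-6-3-7-9-10-20-17-18-8-4-20 0"/></g><g data-elev="500"><path d="M29 400l-2-4 10-8 1-4 0-4-8-8-14-3"/><path d="M400 374l-10 0-5 4-3 22"/><path d="M239 228l11 0 12-6 6-2 9 2 23 6 5-2 4-10 1-20 2-9 6-17 12-20 1-6-1-4-6-6-18-10-20-6-11-30-3-16-4-5-6-2-27 10-23-2-8 2-33 33-8 12-5 14-4 2-4-10-11-12-2-8 2-10 13-26 0-12-5-8-6-8-7-5-6 0-4 5-21 62 1 8 14 10 3 8-2 8-8 18-4 22 1 6 8 4 24 4 20 6 31 6 35 20z"/><path d="M400 99l-10-2-20-9-9 2-5 4 4 3 16 2 12 8 12 1"/></g><g data-elev="600"><path d="M285 211l9-1 4-6 12-54-1-6-6-4-39 1-22 3-22-1-20 4-18-5-4 2-15 12-19 4-4 4 0 5 3 5 19 12 9 4 23 3 30 16 10 0 14-7 6-1z"/><path d="M191 126l4 0 2-4-5 1-2 1z"/><path d="M237 122l15-2 8-7 1-7-6-18-5-2-18 3-18 1-2 6 4 10 0 10 7 4z"/></g><g data-elev="700"><path d="M214 182l8 1 6-3 12-16 1-4-1-2-10-3-10 0-17 7-9 6 0 2 3 4z"/><path d="M284 180l4 0 4-3 1-11-3-8-10-2-4 2-1 4 5 11z"/></g>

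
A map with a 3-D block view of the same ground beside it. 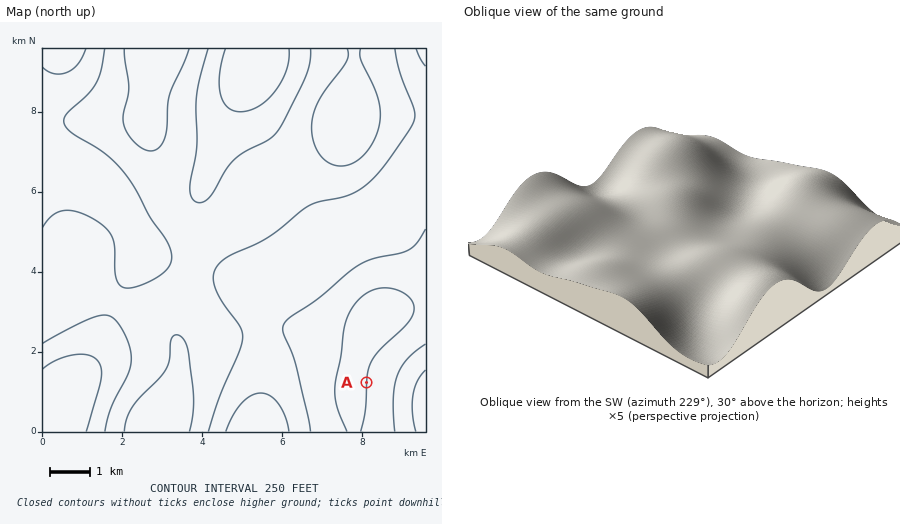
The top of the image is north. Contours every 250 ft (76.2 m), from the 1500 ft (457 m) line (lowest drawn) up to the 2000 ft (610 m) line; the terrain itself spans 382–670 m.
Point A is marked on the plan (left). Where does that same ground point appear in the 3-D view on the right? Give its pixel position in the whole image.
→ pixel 849 206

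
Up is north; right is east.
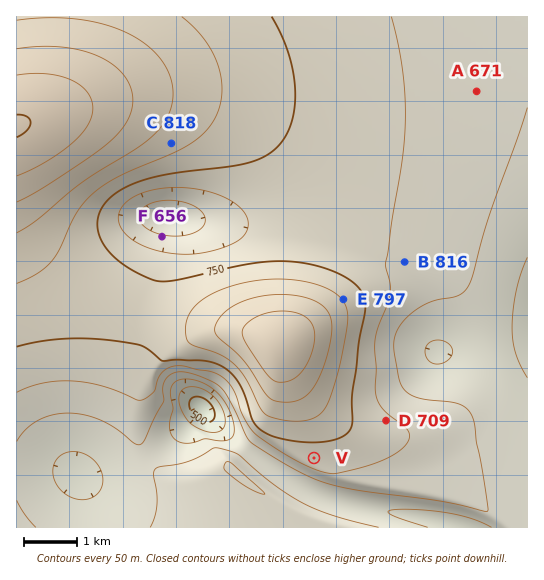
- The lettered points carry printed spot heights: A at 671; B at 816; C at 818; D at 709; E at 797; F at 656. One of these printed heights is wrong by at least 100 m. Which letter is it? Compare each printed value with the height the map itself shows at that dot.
B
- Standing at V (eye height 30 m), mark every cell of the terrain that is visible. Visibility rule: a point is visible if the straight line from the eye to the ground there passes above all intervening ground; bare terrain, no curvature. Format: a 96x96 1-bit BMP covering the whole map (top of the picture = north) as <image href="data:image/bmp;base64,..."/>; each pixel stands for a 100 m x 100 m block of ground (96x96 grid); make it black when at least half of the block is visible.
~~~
<image width="96" height="96" href="data:image/bmp;base64,Qk2+BAAAAAAAAD4AAAAoAAAAYAAAAGAAAAABAAEAAAAAAIAEAAATCwAAEwsAAAIAAAAAAAAA////AAAAAAD//4D/////////AP///AAH///////wAf//8AAB//////4AA///wAAAf////+AAD///gAAAP////wAAP///AAAAP////AAB///+AAAAH///8AA////+AAAAH///gA/////+AAAAH//+Af/////8AAAAD//4H//////+AAAAA//g///////+AAAAAf+B////////gAAAAfwH////////gAHAAfgP////////gAPwA+A///8AB///gAP4BwB///gAAH//wAP+AAD//4AAAAP/wAf/AAH//AAAAAD/4Af8AAP/8AAAAAD/8Af4AAP/4AAAAAD/+AfwAAH/wAAAAAD//gfwAAH/wAAAAAD//+fgAAD/gAAAAAD////gAAD/gAAAAAD////gAAD/gAAAAAD////AAAD/AAAAAAD////AAAD/AAAAAAD///+AAAB/AAAAAAD///8AAAB/AAAAAAD///wAAAAeAAAAAAD///AAAAAAAAAAAAD//+AAAAAAAAAAAAD//4AAAAAAAAAAAAD//wAAAAAAAAAAAAD//AAAAAAAAAAAAAD/+AAAAAAAAAAAAAD/4AAAAAAAAAAAAAD/wAAAAAAAAAAAAAD/AAAAAAAAAAAAAAD+AAAAAAAAAAAAAAD4AAAAAAAAAAAAAADwAAAAAAAAAAAAAADgAAAAAAAAAAAAAACAAAAAAAAAAAAAAAAAAAAAAAAAAAAAAAAAAAAAAAAAAAAAAAAAAAAAAAAAAAAAAAAAAAAAAAAAAAAAAAAAAAAAAAAAAAAAAAAAAAAAAAAAAAAAAAAAAAAAAAAAAAAAAAAAAAAAAAAAAAAAAAAAAAAAAAAAAAAAAAAAAAAAAAAAAAAAAAAAAAAAAAAAAAAAAAAAAAAAAAAAAAAAAAAAAAAAAAAAAAAAAAAAAAAAAAAAAAAAAAAAAAAAAAAAAAAAAAAAAAAAAAAAAAAAAAAAAAAAAAAAAAAAAAAAAAAAAAAAAAAAAAAAAAAAAAAAAAAAAAAAAAAAAAAAAAAAAAAAAAAAAAAAAAAAAAAAAAAAAAAAAAAAAAAAAAAAAAAAAAAAAAAAAAAAAAAAAAAAAAAAAAAAAAAAAAAAAAAAAAAAAAAAAAAAAAAAAAAAAAAAAAAAAAAAAAAAAAAAAAAAAAAAAAAAAAAAAAAAAAAAAAAAAAAAAAAAAAAAAAAAAAAAAAAAAAAAAAAAAAAAAAAAAAAAAAAAAAAAAAAAAAAAAAAAAAAAAAAAAAAAAAAAAAAAAAAAAAAAAAAAAAAAAAAAAAAAAAAAAAAAAAAAAAAAAAAAAAAAAAAAAAAAAAAAAAAAAAAAAAAAAAAAAAAAAAAAAAAAAAAAAAAAAAAAAAAAAAAAAAAAAAAAAAAAAAAAAAAAAAAAAAAAAAAAAAAAAAAAAAAAAAAAAAAAAAAAAAAAAAAAAAAAAAAAAAAAAAAAAAAAAAAAAAAAAAAAAAAAAAAAAAAAAAAAAAAAAAAAAAAAAAAAAAAAAAAAAAAAAAAAAAAAAAAAAAAAAAAAAAAAAAAAAAA="/>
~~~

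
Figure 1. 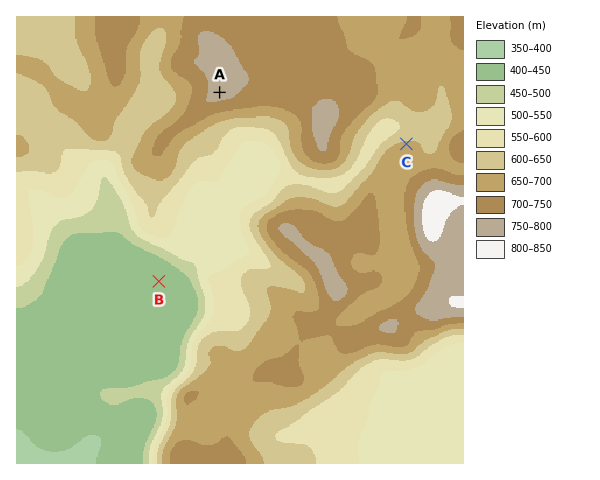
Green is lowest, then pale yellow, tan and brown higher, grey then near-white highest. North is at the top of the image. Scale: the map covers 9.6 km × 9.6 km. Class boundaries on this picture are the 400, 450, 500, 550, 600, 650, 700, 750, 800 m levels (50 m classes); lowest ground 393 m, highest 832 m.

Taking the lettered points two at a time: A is above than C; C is above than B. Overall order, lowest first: B C A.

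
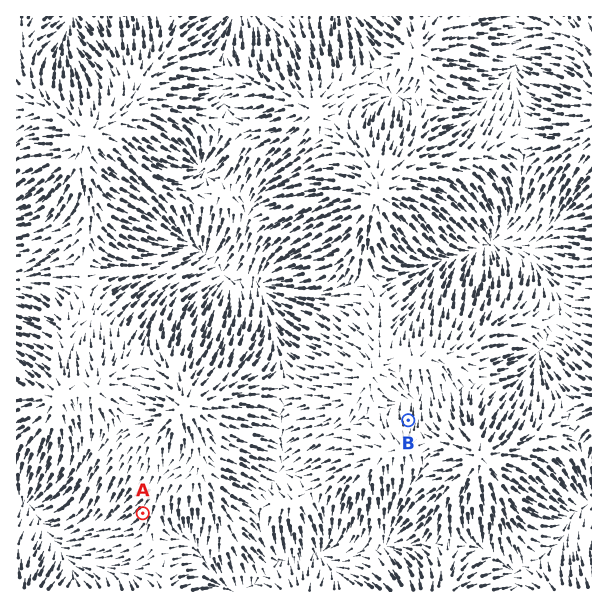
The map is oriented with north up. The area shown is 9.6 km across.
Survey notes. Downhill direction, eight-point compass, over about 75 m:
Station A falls SW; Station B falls N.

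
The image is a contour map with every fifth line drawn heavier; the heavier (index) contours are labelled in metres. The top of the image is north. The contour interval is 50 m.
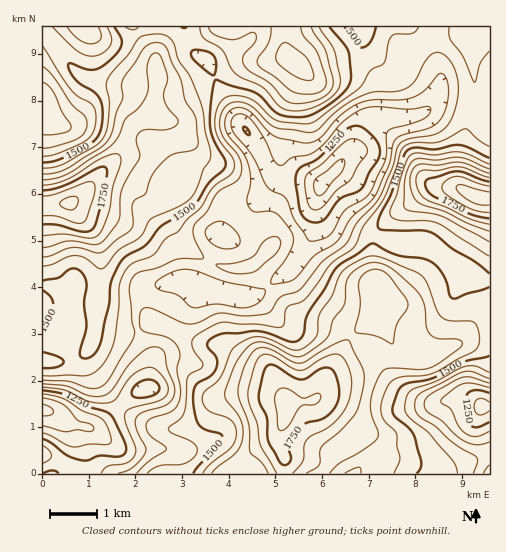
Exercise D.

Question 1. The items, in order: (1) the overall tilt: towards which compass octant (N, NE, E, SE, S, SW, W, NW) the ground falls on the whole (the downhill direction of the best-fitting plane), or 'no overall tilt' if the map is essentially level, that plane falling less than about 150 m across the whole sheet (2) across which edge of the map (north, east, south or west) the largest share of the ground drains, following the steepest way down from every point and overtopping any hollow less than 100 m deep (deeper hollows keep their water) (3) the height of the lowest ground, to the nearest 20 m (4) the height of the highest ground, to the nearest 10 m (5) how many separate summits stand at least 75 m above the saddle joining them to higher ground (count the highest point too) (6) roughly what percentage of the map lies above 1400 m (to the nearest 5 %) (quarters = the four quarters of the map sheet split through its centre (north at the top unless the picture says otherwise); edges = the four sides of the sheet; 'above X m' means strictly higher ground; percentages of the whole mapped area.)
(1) No overall tilt - high and low ground are spread across the sheet.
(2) Most of the ground drains across the western edge.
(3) About 1080 m is the lowest elevation on the sheet.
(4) The highest point reaches roughly 1870 m.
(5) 4 summits rise at least 75 m above their surroundings.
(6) Ground above 1400 m makes up about 70 % of the sheet.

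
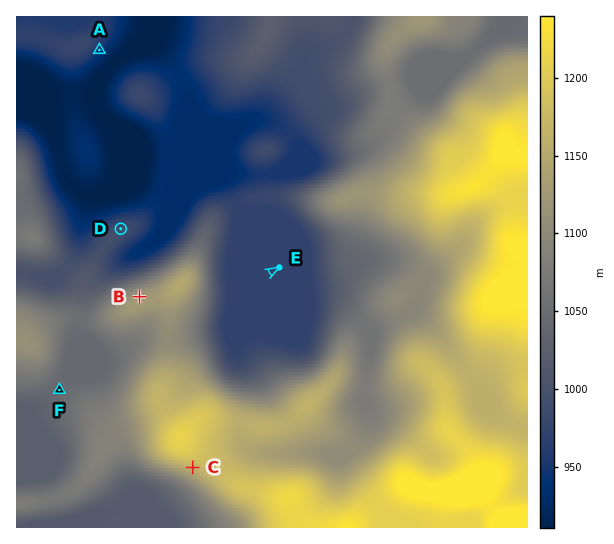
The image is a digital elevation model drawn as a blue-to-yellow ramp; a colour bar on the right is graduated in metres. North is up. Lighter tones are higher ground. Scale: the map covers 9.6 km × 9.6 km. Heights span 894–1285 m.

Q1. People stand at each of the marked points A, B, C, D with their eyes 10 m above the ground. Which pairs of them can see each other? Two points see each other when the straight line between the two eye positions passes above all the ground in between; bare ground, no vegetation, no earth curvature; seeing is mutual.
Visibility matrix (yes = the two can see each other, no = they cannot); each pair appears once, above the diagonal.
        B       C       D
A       yes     no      yes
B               no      yes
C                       no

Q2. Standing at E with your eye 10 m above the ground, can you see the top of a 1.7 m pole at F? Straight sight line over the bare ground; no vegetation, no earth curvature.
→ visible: false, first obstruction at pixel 218 302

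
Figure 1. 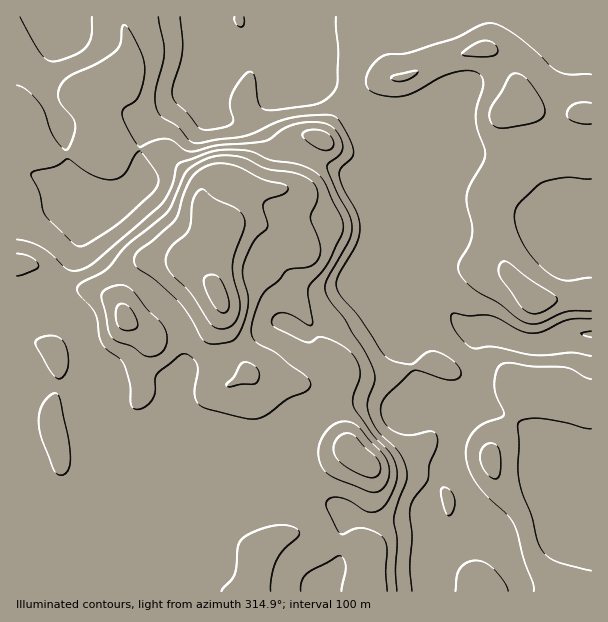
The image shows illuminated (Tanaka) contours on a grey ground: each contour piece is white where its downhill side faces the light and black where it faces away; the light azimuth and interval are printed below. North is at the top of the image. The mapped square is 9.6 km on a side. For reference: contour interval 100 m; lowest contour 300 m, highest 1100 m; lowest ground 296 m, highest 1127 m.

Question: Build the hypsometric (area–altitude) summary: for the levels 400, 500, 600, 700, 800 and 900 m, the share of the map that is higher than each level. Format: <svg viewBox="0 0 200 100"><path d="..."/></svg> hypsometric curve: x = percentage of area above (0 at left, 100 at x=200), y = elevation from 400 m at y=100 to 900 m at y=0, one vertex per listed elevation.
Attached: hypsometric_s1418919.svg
<svg viewBox="0 0 200 100"><path d="M189 100l-53-20-37-20-20-20-50-20-17-20"/></svg>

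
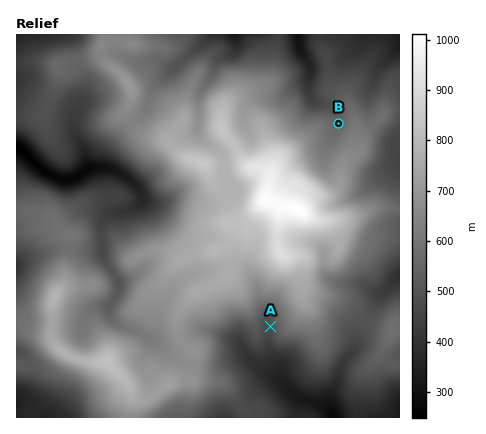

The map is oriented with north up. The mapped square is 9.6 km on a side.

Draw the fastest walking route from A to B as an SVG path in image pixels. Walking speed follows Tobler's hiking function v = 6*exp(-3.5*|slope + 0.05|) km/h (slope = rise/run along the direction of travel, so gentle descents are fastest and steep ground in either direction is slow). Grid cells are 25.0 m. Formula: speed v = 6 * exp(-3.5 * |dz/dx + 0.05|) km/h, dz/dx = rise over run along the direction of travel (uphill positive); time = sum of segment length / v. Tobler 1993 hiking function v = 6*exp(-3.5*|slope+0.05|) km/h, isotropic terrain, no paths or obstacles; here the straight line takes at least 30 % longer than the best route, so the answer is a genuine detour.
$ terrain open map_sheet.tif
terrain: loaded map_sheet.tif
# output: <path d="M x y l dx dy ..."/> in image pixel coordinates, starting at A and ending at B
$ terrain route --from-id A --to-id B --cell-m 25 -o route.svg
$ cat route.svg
<path d="M270 326l2 0 14-14 6-12 16-16 14-28 28-28 4-8 0-4-2-4-2-2-8-4-2-4 0-4 4-10 0-26-2-6 0-26-4-6"/>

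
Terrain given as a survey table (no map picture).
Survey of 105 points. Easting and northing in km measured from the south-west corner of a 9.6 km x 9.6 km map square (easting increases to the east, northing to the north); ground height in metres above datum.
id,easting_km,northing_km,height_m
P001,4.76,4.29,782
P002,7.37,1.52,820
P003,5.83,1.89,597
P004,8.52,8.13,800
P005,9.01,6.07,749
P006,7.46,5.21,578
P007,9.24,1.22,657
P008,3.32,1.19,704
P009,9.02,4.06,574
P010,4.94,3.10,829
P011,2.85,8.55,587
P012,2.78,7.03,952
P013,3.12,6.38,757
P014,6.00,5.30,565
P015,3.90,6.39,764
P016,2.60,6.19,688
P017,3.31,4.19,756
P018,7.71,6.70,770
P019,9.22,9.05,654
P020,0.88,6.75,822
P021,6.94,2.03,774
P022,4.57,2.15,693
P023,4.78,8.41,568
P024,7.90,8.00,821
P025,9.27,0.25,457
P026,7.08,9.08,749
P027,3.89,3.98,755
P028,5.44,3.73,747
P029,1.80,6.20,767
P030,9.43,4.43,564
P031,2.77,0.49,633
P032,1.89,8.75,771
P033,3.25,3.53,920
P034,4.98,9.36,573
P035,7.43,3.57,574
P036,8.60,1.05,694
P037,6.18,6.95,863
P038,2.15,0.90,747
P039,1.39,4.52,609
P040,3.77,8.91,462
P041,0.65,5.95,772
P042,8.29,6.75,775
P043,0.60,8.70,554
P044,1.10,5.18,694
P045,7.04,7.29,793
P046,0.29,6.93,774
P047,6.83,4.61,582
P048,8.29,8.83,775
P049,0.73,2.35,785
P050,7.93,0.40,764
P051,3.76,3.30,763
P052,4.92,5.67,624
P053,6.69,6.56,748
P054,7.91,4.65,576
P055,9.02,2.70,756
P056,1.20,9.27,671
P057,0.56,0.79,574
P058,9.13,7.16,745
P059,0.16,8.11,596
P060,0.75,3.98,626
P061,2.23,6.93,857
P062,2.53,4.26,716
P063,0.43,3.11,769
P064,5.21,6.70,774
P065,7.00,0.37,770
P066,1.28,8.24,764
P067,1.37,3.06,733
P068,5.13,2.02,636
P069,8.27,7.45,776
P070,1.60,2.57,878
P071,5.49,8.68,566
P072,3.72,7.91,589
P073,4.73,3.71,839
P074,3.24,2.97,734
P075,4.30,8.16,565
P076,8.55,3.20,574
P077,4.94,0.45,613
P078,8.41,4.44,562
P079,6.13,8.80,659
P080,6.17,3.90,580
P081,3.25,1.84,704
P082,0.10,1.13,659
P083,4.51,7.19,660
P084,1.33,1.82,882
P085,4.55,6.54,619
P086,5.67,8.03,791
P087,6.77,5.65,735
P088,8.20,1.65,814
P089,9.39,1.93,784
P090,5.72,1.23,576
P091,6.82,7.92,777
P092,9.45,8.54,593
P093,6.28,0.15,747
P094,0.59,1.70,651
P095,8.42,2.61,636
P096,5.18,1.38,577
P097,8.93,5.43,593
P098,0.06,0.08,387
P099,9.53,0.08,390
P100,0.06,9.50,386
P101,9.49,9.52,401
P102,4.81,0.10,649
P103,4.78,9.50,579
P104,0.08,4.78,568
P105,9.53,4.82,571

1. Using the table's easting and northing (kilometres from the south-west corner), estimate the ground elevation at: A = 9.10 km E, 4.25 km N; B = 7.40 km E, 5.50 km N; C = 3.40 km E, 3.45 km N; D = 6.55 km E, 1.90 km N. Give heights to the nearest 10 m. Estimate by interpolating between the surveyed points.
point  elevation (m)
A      560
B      590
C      850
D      670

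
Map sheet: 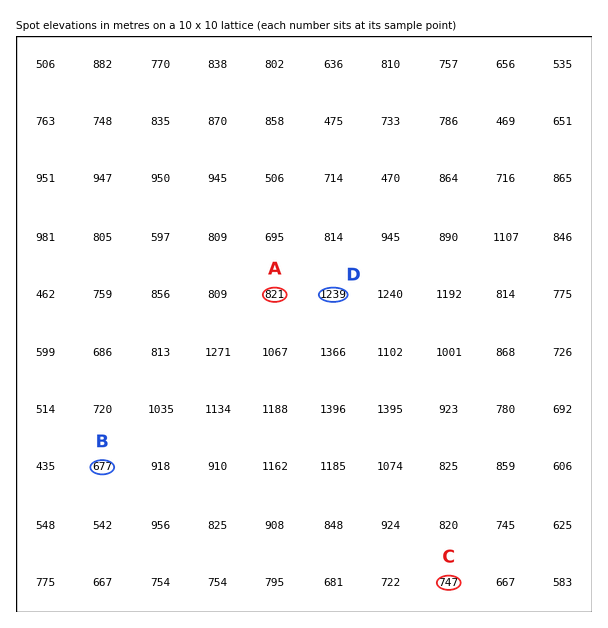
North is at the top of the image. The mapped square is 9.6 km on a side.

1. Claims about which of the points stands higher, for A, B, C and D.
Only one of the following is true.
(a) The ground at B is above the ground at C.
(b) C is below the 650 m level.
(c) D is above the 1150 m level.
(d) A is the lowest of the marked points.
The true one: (c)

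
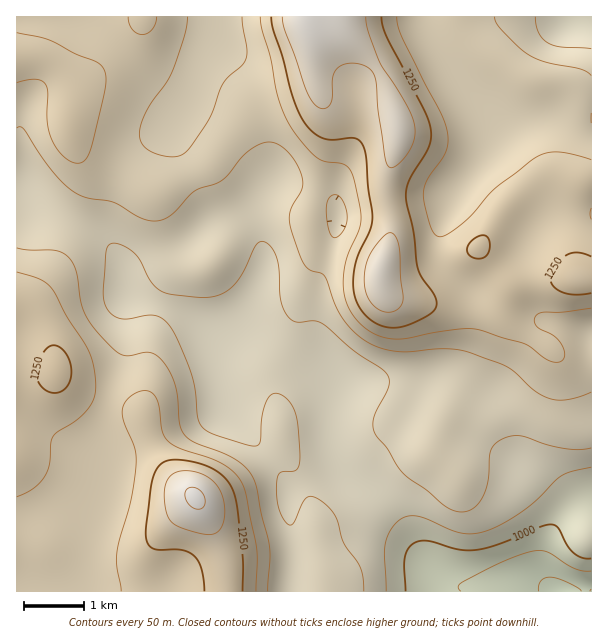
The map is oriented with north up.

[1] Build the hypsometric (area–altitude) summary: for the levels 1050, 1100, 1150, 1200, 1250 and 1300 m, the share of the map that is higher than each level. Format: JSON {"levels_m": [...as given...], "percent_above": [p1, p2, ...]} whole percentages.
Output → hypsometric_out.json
{"levels_m": [1050, 1100, 1150, 1200, 1250, 1300], "percent_above": [95, 80, 57, 29, 11, 4]}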